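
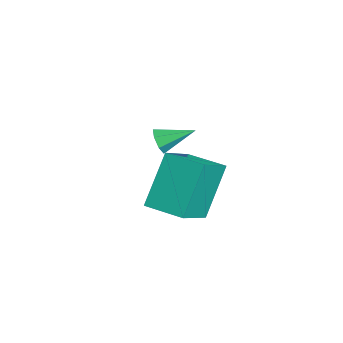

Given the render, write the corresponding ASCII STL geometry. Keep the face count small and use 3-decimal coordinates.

solid 
facet normal -0.193 -0.903 -0.384
outer loop
vertex 0.276 -0.762 -1.218
vertex 0.042 -0.53 -1.646
vertex 0.559 -0.669 -1.579
endloop
endfacet
facet normal 0.792 -0.048 0.609
outer loop
vertex 0.276 -0.762 -1.218
vertex 0.559 -0.669 -1.579
vertex 0.298 0.67 -1.134
endloop
endfacet
facet normal -0.193 -0.903 -0.384
outer loop
vertex 0.559 -0.669 -1.579
vertex 0.042 -0.53 -1.646
vertex 0.453 -0.471 -1.991
endloop
endfacet
facet normal 0.963 0.233 -0.136
outer loop
vertex 0.559 -0.669 -1.579
vertex 0.453 -0.471 -1.991
vertex 0.298 0.67 -1.134
endloop
endfacet
facet normal -0.193 -0.903 -0.384
outer loop
vertex 0.453 -0.471 -1.991
vertex 0.042 -0.53 -1.646
vertex 0.037 -0.318 -2.142
endloop
endfacet
facet normal 0.458 0.573 -0.680
outer loop
vertex 0.453 -0.471 -1.991
vertex 0.037 -0.318 -2.142
vertex 0.298 0.67 -1.134
endloop
endfacet
facet normal -0.193 -0.903 -0.384
outer loop
vertex 0.037 -0.318 -2.142
vertex 0.042 -0.53 -1.646
vertex -0.376 -0.324 -1.92
endloop
endfacet
facet normal -0.339 0.714 -0.612
outer loop
vertex 0.037 -0.318 -2.142
vertex -0.376 -0.324 -1.92
vertex 0.298 0.67 -1.134
endloop
endfacet
facet normal -0.193 -0.903 -0.385
outer loop
vertex -0.376 -0.324 -1.92
vertex 0.042 -0.53 -1.646
vertex -0.474 -0.486 -1.491
endloop
endfacet
facet normal -0.834 0.551 0.018
outer loop
vertex -0.376 -0.324 -1.92
vertex -0.474 -0.486 -1.491
vertex 0.298 0.67 -1.134
endloop
endfacet
facet normal -0.193 -0.903 -0.385
outer loop
vertex -0.474 -0.486 -1.491
vertex 0.042 -0.53 -1.646
vertex -0.184 -0.681 -1.179
endloop
endfacet
facet normal -0.649 0.207 0.732
outer loop
vertex -0.474 -0.486 -1.491
vertex -0.184 -0.681 -1.179
vertex 0.298 0.67 -1.134
endloop
endfacet
facet normal -0.192 -0.903 -0.385
outer loop
vertex -0.184 -0.681 -1.179
vertex 0.042 -0.53 -1.646
vertex 0.276 -0.762 -1.218
endloop
endfacet
facet normal 0.074 -0.060 0.995
outer loop
vertex -0.184 -0.681 -1.179
vertex 0.276 -0.762 -1.218
vertex 0.298 0.67 -1.134
endloop
endfacet
facet normal -0.687 -0.726 0.041
outer loop
vertex 3.131 -1.117 0.218
vertex 1.904 -0.026 -1.01
vertex 4.014 -2.05 -1.493
endloop
endfacet
facet normal 0.598 -0.533 0.599
outer loop
vertex 4.976 -1.034 -1.55
vertex 3.131 -1.117 0.218
vertex 4.014 -2.05 -1.493
endloop
endfacet
facet normal -0.687 -0.726 0.041
outer loop
vertex 4.014 -2.05 -1.493
vertex 1.904 -0.026 -1.01
vertex 2.788 -0.959 -2.721
endloop
endfacet
facet normal 0.413 -0.436 -0.800
outer loop
vertex 2.788 -0.959 -2.721
vertex 4.976 -1.034 -1.55
vertex 4.014 -2.05 -1.493
endloop
endfacet
facet normal -0.413 0.436 0.800
outer loop
vertex 3.131 -1.117 0.218
vertex 2.866 0.99 -1.067
vertex 1.904 -0.026 -1.01
endloop
endfacet
facet normal 0.598 -0.532 0.599
outer loop
vertex 4.092 -0.101 0.161
vertex 3.131 -1.117 0.218
vertex 4.976 -1.034 -1.55
endloop
endfacet
facet normal -0.413 0.436 0.800
outer loop
vertex 4.092 -0.101 0.161
vertex 2.866 0.99 -1.067
vertex 3.131 -1.117 0.218
endloop
endfacet
facet normal -0.598 0.532 -0.599
outer loop
vertex 1.904 -0.026 -1.01
vertex 2.866 0.99 -1.067
vertex 2.788 -0.959 -2.721
endloop
endfacet
facet normal 0.413 -0.436 -0.800
outer loop
vertex 3.749 0.057 -2.778
vertex 4.976 -1.034 -1.55
vertex 2.788 -0.959 -2.721
endloop
endfacet
facet normal -0.598 0.532 -0.599
outer loop
vertex 2.788 -0.959 -2.721
vertex 2.866 0.99 -1.067
vertex 3.749 0.057 -2.778
endloop
endfacet
facet normal 0.687 0.726 -0.041
outer loop
vertex 3.749 0.057 -2.778
vertex 4.092 -0.101 0.161
vertex 4.976 -1.034 -1.55
endloop
endfacet
facet normal 0.687 0.726 -0.041
outer loop
vertex 2.866 0.99 -1.067
vertex 4.092 -0.101 0.161
vertex 3.749 0.057 -2.778
endloop
endfacet

endsolid


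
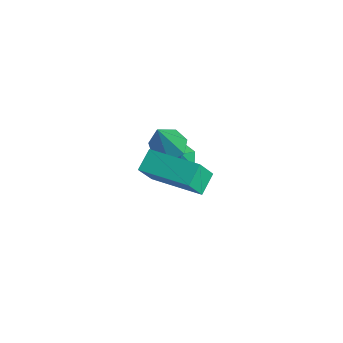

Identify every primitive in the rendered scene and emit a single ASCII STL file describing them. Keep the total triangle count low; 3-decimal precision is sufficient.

solid 
facet normal -0.280 0.377 -0.883
outer loop
vertex -2.779 0.225 0.56
vertex -3.431 -0.041 0.653
vertex -3.18 0.595 0.845
endloop
endfacet
facet normal 0.757 0.557 0.342
outer loop
vertex -2.779 0.225 0.56
vertex -3.18 0.595 0.845
vertex -2.869 -0.799 2.427
endloop
endfacet
facet normal -0.279 0.377 -0.883
outer loop
vertex -3.18 0.595 0.845
vertex -3.431 -0.041 0.653
vertex -3.77 0.486 0.985
endloop
endfacet
facet normal 0.017 0.752 0.659
outer loop
vertex -3.18 0.595 0.845
vertex -3.77 0.486 0.985
vertex -2.869 -0.799 2.427
endloop
endfacet
facet normal -0.279 0.377 -0.883
outer loop
vertex -3.77 0.486 0.985
vertex -3.431 -0.041 0.653
vertex -4.105 -0.019 0.875
endloop
endfacet
facet normal -0.669 0.296 0.682
outer loop
vertex -3.77 0.486 0.985
vertex -4.105 -0.019 0.875
vertex -2.869 -0.799 2.427
endloop
endfacet
facet normal -0.279 0.377 -0.883
outer loop
vertex -4.105 -0.019 0.875
vertex -3.431 -0.041 0.653
vertex -3.931 -0.541 0.597
endloop
endfacet
facet normal -0.790 -0.472 0.392
outer loop
vertex -4.105 -0.019 0.875
vertex -3.931 -0.541 0.597
vertex -2.869 -0.799 2.427
endloop
endfacet
facet normal -0.279 0.378 -0.883
outer loop
vertex -3.931 -0.541 0.597
vertex -3.431 -0.041 0.653
vertex -3.381 -0.687 0.361
endloop
endfacet
facet normal -0.252 -0.968 0.010
outer loop
vertex -3.931 -0.541 0.597
vertex -3.381 -0.687 0.361
vertex -2.869 -0.799 2.427
endloop
endfacet
facet normal -0.279 0.378 -0.883
outer loop
vertex -3.381 -0.687 0.361
vertex -3.431 -0.041 0.653
vertex -2.868 -0.346 0.345
endloop
endfacet
facet normal 0.541 -0.822 -0.179
outer loop
vertex -3.381 -0.687 0.361
vertex -2.868 -0.346 0.345
vertex -2.869 -0.799 2.427
endloop
endfacet
facet normal -0.279 0.376 -0.883
outer loop
vertex -2.868 -0.346 0.345
vertex -3.431 -0.041 0.653
vertex -2.779 0.225 0.56
endloop
endfacet
facet normal 0.989 -0.143 -0.031
outer loop
vertex -2.868 -0.346 0.345
vertex -2.779 0.225 0.56
vertex -2.869 -0.799 2.427
endloop
endfacet
facet normal -0.573 0.181 -0.799
outer loop
vertex -3.769 0.646 -1.866
vertex -4.347 0.833 -1.409
vertex -3.805 1.282 -1.696
endloop
endfacet
facet normal 0.988 0.089 -0.123
outer loop
vertex -3.769 0.646 -1.866
vertex -3.805 1.282 -1.696
vertex -3.573 0.587 -0.331
endloop
endfacet
facet normal -0.574 0.183 -0.798
outer loop
vertex -3.805 1.282 -1.696
vertex -4.347 0.833 -1.409
vertex -4.248 1.58 -1.309
endloop
endfacet
facet normal 0.677 0.696 0.239
outer loop
vertex -3.805 1.282 -1.696
vertex -4.248 1.58 -1.309
vertex -3.573 0.587 -0.331
endloop
endfacet
facet normal -0.572 0.183 -0.800
outer loop
vertex -4.248 1.58 -1.309
vertex -4.347 0.833 -1.409
vertex -4.766 1.315 -0.999
endloop
endfacet
facet normal 0.049 0.718 0.695
outer loop
vertex -4.248 1.58 -1.309
vertex -4.766 1.315 -0.999
vertex -3.573 0.587 -0.331
endloop
endfacet
facet normal -0.573 0.182 -0.799
outer loop
vertex -4.766 1.315 -0.999
vertex -4.347 0.833 -1.409
vertex -4.968 0.688 -0.997
endloop
endfacet
facet normal -0.419 0.138 0.898
outer loop
vertex -4.766 1.315 -0.999
vertex -4.968 0.688 -0.997
vertex -3.573 0.587 -0.331
endloop
endfacet
facet normal -0.573 0.182 -0.799
outer loop
vertex -4.968 0.688 -0.997
vertex -4.347 0.833 -1.409
vertex -4.702 0.169 -1.306
endloop
endfacet
facet normal -0.377 -0.609 0.698
outer loop
vertex -4.968 0.688 -0.997
vertex -4.702 0.169 -1.306
vertex -3.573 0.587 -0.331
endloop
endfacet
facet normal -0.573 0.182 -0.799
outer loop
vertex -4.702 0.169 -1.306
vertex -4.347 0.833 -1.409
vertex -4.168 0.151 -1.693
endloop
endfacet
facet normal 0.144 -0.959 0.244
outer loop
vertex -4.702 0.169 -1.306
vertex -4.168 0.151 -1.693
vertex -3.573 0.587 -0.331
endloop
endfacet
facet normal -0.573 0.182 -0.799
outer loop
vertex -4.168 0.151 -1.693
vertex -4.347 0.833 -1.409
vertex -3.769 0.646 -1.866
endloop
endfacet
facet normal 0.752 -0.648 -0.121
outer loop
vertex -4.168 0.151 -1.693
vertex -3.769 0.646 -1.866
vertex -3.573 0.587 -0.331
endloop
endfacet
facet normal -0.896 -0.418 -0.154
outer loop
vertex -1.417 -1.953 3.177
vertex -1.527 -1.375 2.248
vertex -1.031 -2.613 2.721
endloop
endfacet
facet normal 0.100 -0.525 0.845
outer loop
vertex 0.787 -1.765 3.032
vertex -1.417 -1.953 3.177
vertex -1.031 -2.613 2.721
endloop
endfacet
facet normal -0.896 -0.417 -0.153
outer loop
vertex -1.031 -2.613 2.721
vertex -1.527 -1.375 2.248
vertex -1.142 -2.034 1.792
endloop
endfacet
facet normal 0.433 -0.741 -0.513
outer loop
vertex -1.142 -2.034 1.792
vertex 0.787 -1.765 3.032
vertex -1.031 -2.613 2.721
endloop
endfacet
facet normal -0.433 0.741 0.513
outer loop
vertex -1.417 -1.953 3.177
vertex 0.291 -0.527 2.559
vertex -1.527 -1.375 2.248
endloop
endfacet
facet normal 0.100 -0.526 0.845
outer loop
vertex 0.402 -1.106 3.488
vertex -1.417 -1.953 3.177
vertex 0.787 -1.765 3.032
endloop
endfacet
facet normal -0.433 0.741 0.514
outer loop
vertex 0.402 -1.106 3.488
vertex 0.291 -0.527 2.559
vertex -1.417 -1.953 3.177
endloop
endfacet
facet normal -0.101 0.526 -0.845
outer loop
vertex -1.527 -1.375 2.248
vertex 0.291 -0.527 2.559
vertex -1.142 -2.034 1.792
endloop
endfacet
facet normal 0.433 -0.742 -0.513
outer loop
vertex 0.677 -1.187 2.103
vertex 0.787 -1.765 3.032
vertex -1.142 -2.034 1.792
endloop
endfacet
facet normal -0.100 0.525 -0.845
outer loop
vertex -1.142 -2.034 1.792
vertex 0.291 -0.527 2.559
vertex 0.677 -1.187 2.103
endloop
endfacet
facet normal 0.896 0.417 0.153
outer loop
vertex 0.677 -1.187 2.103
vertex 0.402 -1.106 3.488
vertex 0.787 -1.765 3.032
endloop
endfacet
facet normal 0.896 0.418 0.153
outer loop
vertex 0.291 -0.527 2.559
vertex 0.402 -1.106 3.488
vertex 0.677 -1.187 2.103
endloop
endfacet

endsolid


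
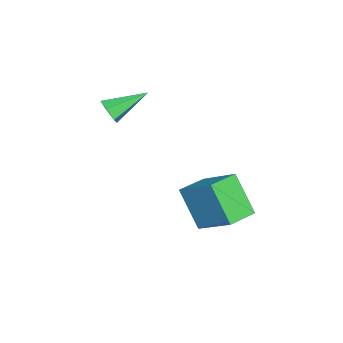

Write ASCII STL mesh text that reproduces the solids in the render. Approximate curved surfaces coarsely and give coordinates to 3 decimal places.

solid 
facet normal -0.839 0.541 -0.058
outer loop
vertex -1.007 -0.69 -0.552
vertex -0.288 0.535 0.47
vertex -0.397 0.107 -1.937
endloop
endfacet
facet normal -0.411 -0.700 -0.584
outer loop
vertex 0.568 -0.515 -1.87
vertex -1.007 -0.69 -0.552
vertex -0.397 0.107 -1.937
endloop
endfacet
facet normal -0.839 0.541 -0.058
outer loop
vertex -0.397 0.107 -1.937
vertex -0.288 0.535 0.47
vertex 0.322 1.332 -0.914
endloop
endfacet
facet normal 0.357 0.466 -0.809
outer loop
vertex 0.322 1.332 -0.914
vertex 0.568 -0.515 -1.87
vertex -0.397 0.107 -1.937
endloop
endfacet
facet normal -0.357 -0.466 0.810
outer loop
vertex -1.007 -0.69 -0.552
vertex 0.677 -0.087 0.537
vertex -0.288 0.535 0.47
endloop
endfacet
facet normal -0.411 -0.700 -0.584
outer loop
vertex -0.042 -1.312 -0.486
vertex -1.007 -0.69 -0.552
vertex 0.568 -0.515 -1.87
endloop
endfacet
facet normal -0.356 -0.467 0.809
outer loop
vertex -0.042 -1.312 -0.486
vertex 0.677 -0.087 0.537
vertex -1.007 -0.69 -0.552
endloop
endfacet
facet normal 0.411 0.700 0.584
outer loop
vertex -0.288 0.535 0.47
vertex 0.677 -0.087 0.537
vertex 0.322 1.332 -0.914
endloop
endfacet
facet normal 0.356 0.467 -0.810
outer loop
vertex 1.287 0.71 -0.848
vertex 0.568 -0.515 -1.87
vertex 0.322 1.332 -0.914
endloop
endfacet
facet normal 0.411 0.700 0.584
outer loop
vertex 0.322 1.332 -0.914
vertex 0.677 -0.087 0.537
vertex 1.287 0.71 -0.848
endloop
endfacet
facet normal 0.839 -0.541 0.058
outer loop
vertex 1.287 0.71 -0.848
vertex -0.042 -1.312 -0.486
vertex 0.568 -0.515 -1.87
endloop
endfacet
facet normal 0.839 -0.541 0.058
outer loop
vertex 0.677 -0.087 0.537
vertex -0.042 -1.312 -0.486
vertex 1.287 0.71 -0.848
endloop
endfacet
facet normal 0.473 -0.769 -0.430
outer loop
vertex -0.563 -3.926 2.799
vertex -0.928 -3.928 2.401
vertex -0.481 -3.628 2.357
endloop
endfacet
facet normal 0.691 0.533 0.488
outer loop
vertex -0.563 -3.926 2.799
vertex -0.481 -3.628 2.357
vertex -1.652 -2.752 3.059
endloop
endfacet
facet normal 0.474 -0.769 -0.430
outer loop
vertex -0.481 -3.628 2.357
vertex -0.928 -3.928 2.401
vertex -0.845 -3.629 1.958
endloop
endfacet
facet normal 0.404 0.837 -0.370
outer loop
vertex -0.481 -3.628 2.357
vertex -0.845 -3.629 1.958
vertex -1.652 -2.752 3.059
endloop
endfacet
facet normal 0.474 -0.769 -0.430
outer loop
vertex -0.845 -3.629 1.958
vertex -0.928 -3.928 2.401
vertex -1.292 -3.929 2.002
endloop
endfacet
facet normal -0.427 0.528 -0.734
outer loop
vertex -0.845 -3.629 1.958
vertex -1.292 -3.929 2.002
vertex -1.652 -2.752 3.059
endloop
endfacet
facet normal 0.475 -0.767 -0.431
outer loop
vertex -1.292 -3.929 2.002
vertex -0.928 -3.928 2.401
vertex -1.374 -4.228 2.444
endloop
endfacet
facet normal -0.968 -0.084 -0.236
outer loop
vertex -1.292 -3.929 2.002
vertex -1.374 -4.228 2.444
vertex -1.652 -2.752 3.059
endloop
endfacet
facet normal 0.475 -0.768 -0.430
outer loop
vertex -1.374 -4.228 2.444
vertex -0.928 -3.928 2.401
vertex -1.01 -4.226 2.843
endloop
endfacet
facet normal -0.680 -0.387 0.622
outer loop
vertex -1.374 -4.228 2.444
vertex -1.01 -4.226 2.843
vertex -1.652 -2.752 3.059
endloop
endfacet
facet normal 0.473 -0.769 -0.430
outer loop
vertex -1.01 -4.226 2.843
vertex -0.928 -3.928 2.401
vertex -0.563 -3.926 2.799
endloop
endfacet
facet normal 0.150 -0.079 0.986
outer loop
vertex -1.01 -4.226 2.843
vertex -0.563 -3.926 2.799
vertex -1.652 -2.752 3.059
endloop
endfacet

endsolid


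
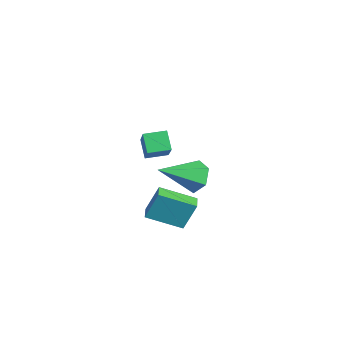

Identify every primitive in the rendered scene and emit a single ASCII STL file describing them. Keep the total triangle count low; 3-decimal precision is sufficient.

solid 
facet normal -0.986 0.162 0.034
outer loop
vertex 0.894 1.758 -1.903
vertex 1.144 3.427 -2.612
vertex 0.748 1.17 -3.34
endloop
endfacet
facet normal -0.138 -0.912 0.387
outer loop
vertex 1.576 1.033 -3.368
vertex 0.894 1.758 -1.903
vertex 0.748 1.17 -3.34
endloop
endfacet
facet normal -0.986 0.162 0.034
outer loop
vertex 0.748 1.17 -3.34
vertex 1.144 3.427 -2.612
vertex 0.998 2.838 -4.049
endloop
endfacet
facet normal -0.094 -0.378 -0.921
outer loop
vertex 0.998 2.838 -4.049
vertex 1.576 1.033 -3.368
vertex 0.748 1.17 -3.34
endloop
endfacet
facet normal 0.094 0.377 0.921
outer loop
vertex 0.894 1.758 -1.903
vertex 1.972 3.29 -2.64
vertex 1.144 3.427 -2.612
endloop
endfacet
facet normal -0.137 -0.912 0.388
outer loop
vertex 1.722 1.622 -1.931
vertex 0.894 1.758 -1.903
vertex 1.576 1.033 -3.368
endloop
endfacet
facet normal 0.093 0.378 0.921
outer loop
vertex 1.722 1.622 -1.931
vertex 1.972 3.29 -2.64
vertex 0.894 1.758 -1.903
endloop
endfacet
facet normal 0.138 0.911 -0.388
outer loop
vertex 1.144 3.427 -2.612
vertex 1.972 3.29 -2.64
vertex 0.998 2.838 -4.049
endloop
endfacet
facet normal -0.093 -0.377 -0.921
outer loop
vertex 1.826 2.702 -4.077
vertex 1.576 1.033 -3.368
vertex 0.998 2.838 -4.049
endloop
endfacet
facet normal 0.137 0.912 -0.387
outer loop
vertex 0.998 2.838 -4.049
vertex 1.972 3.29 -2.64
vertex 1.826 2.702 -4.077
endloop
endfacet
facet normal 0.986 -0.162 -0.034
outer loop
vertex 1.826 2.702 -4.077
vertex 1.722 1.622 -1.931
vertex 1.576 1.033 -3.368
endloop
endfacet
facet normal 0.986 -0.162 -0.034
outer loop
vertex 1.972 3.29 -2.64
vertex 1.722 1.622 -1.931
vertex 1.826 2.702 -4.077
endloop
endfacet
facet normal -0.816 0.049 -0.576
outer loop
vertex 2.331 0.781 1.891
vertex 2.308 1.794 2.009
vertex 2.926 0.891 1.058
endloop
endfacet
facet normal 0.022 -0.993 -0.116
outer loop
vertex 4.672 0.786 2.291
vertex 2.331 0.781 1.891
vertex 2.926 0.891 1.058
endloop
endfacet
facet normal -0.816 0.049 -0.576
outer loop
vertex 2.926 0.891 1.058
vertex 2.308 1.794 2.009
vertex 2.903 1.904 1.176
endloop
endfacet
facet normal 0.578 0.107 -0.809
outer loop
vertex 2.903 1.904 1.176
vertex 4.672 0.786 2.291
vertex 2.926 0.891 1.058
endloop
endfacet
facet normal -0.578 -0.107 0.809
outer loop
vertex 2.331 0.781 1.891
vertex 4.054 1.689 3.242
vertex 2.308 1.794 2.009
endloop
endfacet
facet normal 0.022 -0.993 -0.116
outer loop
vertex 4.077 0.676 3.124
vertex 2.331 0.781 1.891
vertex 4.672 0.786 2.291
endloop
endfacet
facet normal -0.578 -0.107 0.809
outer loop
vertex 4.077 0.676 3.124
vertex 4.054 1.689 3.242
vertex 2.331 0.781 1.891
endloop
endfacet
facet normal -0.022 0.993 0.116
outer loop
vertex 2.308 1.794 2.009
vertex 4.054 1.689 3.242
vertex 2.903 1.904 1.176
endloop
endfacet
facet normal 0.578 0.107 -0.809
outer loop
vertex 4.649 1.799 2.409
vertex 4.672 0.786 2.291
vertex 2.903 1.904 1.176
endloop
endfacet
facet normal -0.022 0.993 0.116
outer loop
vertex 2.903 1.904 1.176
vertex 4.054 1.689 3.242
vertex 4.649 1.799 2.409
endloop
endfacet
facet normal 0.816 -0.049 0.576
outer loop
vertex 4.649 1.799 2.409
vertex 4.077 0.676 3.124
vertex 4.672 0.786 2.291
endloop
endfacet
facet normal 0.816 -0.049 0.576
outer loop
vertex 4.054 1.689 3.242
vertex 4.077 0.676 3.124
vertex 4.649 1.799 2.409
endloop
endfacet
facet normal -0.307 0.847 -0.433
outer loop
vertex -0.648 4.22 -1.728
vertex -1.036 3.718 -2.435
vertex -1.55 3.926 -1.663
endloop
endfacet
facet normal 0.037 0.107 0.994
outer loop
vertex -0.648 4.22 -1.728
vertex -1.55 3.926 -1.663
vertex -0.364 1.862 -1.485
endloop
endfacet
facet normal -0.307 0.847 -0.433
outer loop
vertex -1.55 3.926 -1.663
vertex -1.036 3.718 -2.435
vertex -1.938 3.424 -2.37
endloop
endfacet
facet normal -0.697 -0.346 0.628
outer loop
vertex -1.55 3.926 -1.663
vertex -1.938 3.424 -2.37
vertex -0.364 1.862 -1.485
endloop
endfacet
facet normal -0.307 0.847 -0.434
outer loop
vertex -1.938 3.424 -2.37
vertex -1.036 3.718 -2.435
vertex -1.425 3.215 -3.141
endloop
endfacet
facet normal -0.625 -0.751 -0.213
outer loop
vertex -1.938 3.424 -2.37
vertex -1.425 3.215 -3.141
vertex -0.364 1.862 -1.485
endloop
endfacet
facet normal -0.307 0.847 -0.434
outer loop
vertex -1.425 3.215 -3.141
vertex -1.036 3.718 -2.435
vertex -0.523 3.509 -3.206
endloop
endfacet
facet normal 0.179 -0.702 -0.689
outer loop
vertex -1.425 3.215 -3.141
vertex -0.523 3.509 -3.206
vertex -0.364 1.862 -1.485
endloop
endfacet
facet normal -0.307 0.847 -0.434
outer loop
vertex -0.523 3.509 -3.206
vertex -1.036 3.718 -2.435
vertex -0.135 4.011 -2.5
endloop
endfacet
facet normal 0.913 -0.250 -0.324
outer loop
vertex -0.523 3.509 -3.206
vertex -0.135 4.011 -2.5
vertex -0.364 1.862 -1.485
endloop
endfacet
facet normal -0.307 0.847 -0.433
outer loop
vertex -0.135 4.011 -2.5
vertex -1.036 3.718 -2.435
vertex -0.648 4.22 -1.728
endloop
endfacet
facet normal 0.842 0.155 0.517
outer loop
vertex -0.135 4.011 -2.5
vertex -0.648 4.22 -1.728
vertex -0.364 1.862 -1.485
endloop
endfacet

endsolid


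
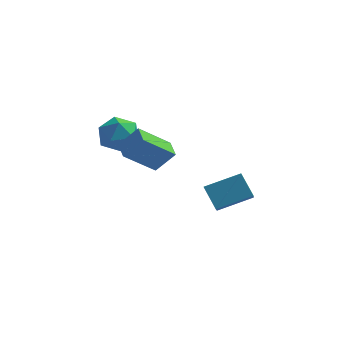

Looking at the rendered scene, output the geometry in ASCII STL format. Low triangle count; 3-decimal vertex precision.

solid 
facet normal -0.851 -0.399 -0.342
outer loop
vertex 2.776 -4.619 -2.444
vertex 2.065 -3.951 -1.454
vertex 2.519 -2.948 -3.756
endloop
endfacet
facet normal 0.512 -0.480 -0.712
outer loop
vertex 4.135 -2.189 -3.106
vertex 2.776 -4.619 -2.444
vertex 2.519 -2.948 -3.756
endloop
endfacet
facet normal -0.851 -0.399 -0.342
outer loop
vertex 2.519 -2.948 -3.756
vertex 2.065 -3.951 -1.454
vertex 1.808 -2.28 -2.766
endloop
endfacet
facet normal -0.120 0.781 -0.613
outer loop
vertex 1.808 -2.28 -2.766
vertex 4.135 -2.189 -3.106
vertex 2.519 -2.948 -3.756
endloop
endfacet
facet normal 0.120 -0.781 0.613
outer loop
vertex 2.776 -4.619 -2.444
vertex 3.681 -3.192 -0.804
vertex 2.065 -3.951 -1.454
endloop
endfacet
facet normal 0.512 -0.480 -0.712
outer loop
vertex 4.392 -3.86 -1.794
vertex 2.776 -4.619 -2.444
vertex 4.135 -2.189 -3.106
endloop
endfacet
facet normal 0.120 -0.781 0.613
outer loop
vertex 4.392 -3.86 -1.794
vertex 3.681 -3.192 -0.804
vertex 2.776 -4.619 -2.444
endloop
endfacet
facet normal -0.512 0.480 0.712
outer loop
vertex 2.065 -3.951 -1.454
vertex 3.681 -3.192 -0.804
vertex 1.808 -2.28 -2.766
endloop
endfacet
facet normal -0.120 0.781 -0.613
outer loop
vertex 3.424 -1.521 -2.116
vertex 4.135 -2.189 -3.106
vertex 1.808 -2.28 -2.766
endloop
endfacet
facet normal -0.512 0.480 0.712
outer loop
vertex 1.808 -2.28 -2.766
vertex 3.681 -3.192 -0.804
vertex 3.424 -1.521 -2.116
endloop
endfacet
facet normal 0.851 0.399 0.342
outer loop
vertex 3.424 -1.521 -2.116
vertex 4.392 -3.86 -1.794
vertex 4.135 -2.189 -3.106
endloop
endfacet
facet normal 0.851 0.399 0.342
outer loop
vertex 3.681 -3.192 -0.804
vertex 4.392 -3.86 -1.794
vertex 3.424 -1.521 -2.116
endloop
endfacet
facet normal 0.211 0.864 0.456
outer loop
vertex -2.5 -0.213 -0.36
vertex -2.975 -0.596 0.585
vertex -1.878 -0.765 0.398
endloop
endfacet
facet normal 0.695 0.718 -0.047
outer loop
vertex -2.5 -0.213 -0.36
vertex -1.878 -0.765 0.398
vertex -1.74 -0.971 -0.699
endloop
endfacet
facet normal 0.352 0.653 -0.670
outer loop
vertex -2.5 -0.213 -0.36
vertex -1.74 -0.971 -0.699
vertex -2.752 -0.93 -1.191
endloop
endfacet
facet normal -0.343 0.760 -0.552
outer loop
vertex -2.5 -0.213 -0.36
vertex -2.752 -0.93 -1.191
vertex -3.515 -0.698 -0.397
endloop
endfacet
facet normal -0.431 0.891 0.144
outer loop
vertex -2.5 -0.213 -0.36
vertex -3.515 -0.698 -0.397
vertex -2.975 -0.596 0.585
endloop
endfacet
facet normal 0.990 0.088 0.108
outer loop
vertex -1.74 -0.971 -0.699
vertex -1.878 -0.765 0.398
vertex -1.745 -1.822 0.037
endloop
endfacet
facet normal 0.207 0.326 0.922
outer loop
vertex -1.878 -0.765 0.398
vertex -2.975 -0.596 0.585
vertex -2.508 -1.59 0.831
endloop
endfacet
facet normal -0.831 0.367 0.419
outer loop
vertex -2.975 -0.596 0.585
vertex -3.515 -0.698 -0.397
vertex -3.52 -1.549 0.339
endloop
endfacet
facet normal -0.689 0.155 -0.708
outer loop
vertex -3.515 -0.698 -0.397
vertex -2.752 -0.93 -1.191
vertex -3.382 -1.755 -0.758
endloop
endfacet
facet normal 0.437 -0.017 -0.899
outer loop
vertex -2.752 -0.93 -1.191
vertex -1.74 -0.971 -0.699
vertex -2.285 -1.924 -0.945
endloop
endfacet
facet normal 0.343 -0.760 0.552
outer loop
vertex -2.76 -2.307 0.0
vertex -1.745 -1.822 0.037
vertex -2.508 -1.59 0.831
endloop
endfacet
facet normal -0.352 -0.653 0.670
outer loop
vertex -2.76 -2.307 0.0
vertex -2.508 -1.59 0.831
vertex -3.52 -1.549 0.339
endloop
endfacet
facet normal -0.695 -0.718 0.047
outer loop
vertex -2.76 -2.307 0.0
vertex -3.52 -1.549 0.339
vertex -3.382 -1.755 -0.758
endloop
endfacet
facet normal -0.211 -0.864 -0.456
outer loop
vertex -2.76 -2.307 0.0
vertex -3.382 -1.755 -0.758
vertex -2.285 -1.924 -0.945
endloop
endfacet
facet normal 0.431 -0.891 -0.144
outer loop
vertex -2.76 -2.307 0.0
vertex -2.285 -1.924 -0.945
vertex -1.745 -1.822 0.037
endloop
endfacet
facet normal 0.689 -0.155 0.708
outer loop
vertex -2.508 -1.59 0.831
vertex -1.745 -1.822 0.037
vertex -1.878 -0.765 0.398
endloop
endfacet
facet normal -0.437 0.017 0.899
outer loop
vertex -3.52 -1.549 0.339
vertex -2.508 -1.59 0.831
vertex -2.975 -0.596 0.585
endloop
endfacet
facet normal -0.990 -0.088 -0.108
outer loop
vertex -3.382 -1.755 -0.758
vertex -3.52 -1.549 0.339
vertex -3.515 -0.698 -0.397
endloop
endfacet
facet normal -0.207 -0.326 -0.922
outer loop
vertex -2.285 -1.924 -0.945
vertex -3.382 -1.755 -0.758
vertex -2.752 -0.93 -1.191
endloop
endfacet
facet normal 0.831 -0.367 -0.419
outer loop
vertex -1.745 -1.822 0.037
vertex -2.285 -1.924 -0.945
vertex -1.74 -0.971 -0.699
endloop
endfacet
facet normal -0.638 -0.193 -0.745
outer loop
vertex -1.83 -3.615 -0.102
vertex -2.288 -2.67 0.046
vertex -0.479 -2.744 -1.484
endloop
endfacet
facet normal 0.432 -0.891 -0.139
outer loop
vertex 0.428 -2.47 -0.426
vertex -1.83 -3.615 -0.102
vertex -0.479 -2.744 -1.484
endloop
endfacet
facet normal -0.638 -0.194 -0.745
outer loop
vertex -0.479 -2.744 -1.484
vertex -2.288 -2.67 0.046
vertex -0.937 -1.8 -1.337
endloop
endfacet
facet normal 0.637 0.411 -0.652
outer loop
vertex -0.937 -1.8 -1.337
vertex 0.428 -2.47 -0.426
vertex -0.479 -2.744 -1.484
endloop
endfacet
facet normal -0.637 -0.411 0.652
outer loop
vertex -1.83 -3.615 -0.102
vertex -1.381 -2.396 1.104
vertex -2.288 -2.67 0.046
endloop
endfacet
facet normal 0.432 -0.891 -0.139
outer loop
vertex -0.923 -3.34 0.957
vertex -1.83 -3.615 -0.102
vertex 0.428 -2.47 -0.426
endloop
endfacet
facet normal -0.637 -0.411 0.652
outer loop
vertex -0.923 -3.34 0.957
vertex -1.381 -2.396 1.104
vertex -1.83 -3.615 -0.102
endloop
endfacet
facet normal -0.432 0.891 0.139
outer loop
vertex -2.288 -2.67 0.046
vertex -1.381 -2.396 1.104
vertex -0.937 -1.8 -1.337
endloop
endfacet
facet normal 0.637 0.411 -0.652
outer loop
vertex -0.03 -1.525 -0.278
vertex 0.428 -2.47 -0.426
vertex -0.937 -1.8 -1.337
endloop
endfacet
facet normal -0.432 0.891 0.139
outer loop
vertex -0.937 -1.8 -1.337
vertex -1.381 -2.396 1.104
vertex -0.03 -1.525 -0.278
endloop
endfacet
facet normal 0.639 0.193 0.745
outer loop
vertex -0.03 -1.525 -0.278
vertex -0.923 -3.34 0.957
vertex 0.428 -2.47 -0.426
endloop
endfacet
facet normal 0.638 0.193 0.745
outer loop
vertex -1.381 -2.396 1.104
vertex -0.923 -3.34 0.957
vertex -0.03 -1.525 -0.278
endloop
endfacet

endsolid


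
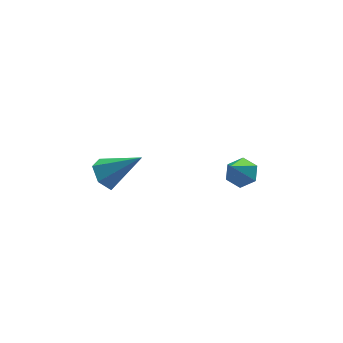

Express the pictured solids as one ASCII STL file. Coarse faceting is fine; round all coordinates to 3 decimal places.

solid 
facet normal 0.415 0.392 -0.821
outer loop
vertex 4.686 2.291 -3.635
vertex 3.955 2.343 -3.98
vertex 4.24 2.96 -3.541
endloop
endfacet
facet normal 0.545 0.251 0.800
outer loop
vertex 4.686 2.291 -3.635
vertex 4.24 2.96 -3.541
vertex 3.125 1.557 -2.34
endloop
endfacet
facet normal 0.415 0.392 -0.821
outer loop
vertex 4.24 2.96 -3.541
vertex 3.955 2.343 -3.98
vertex 3.509 3.012 -3.886
endloop
endfacet
facet normal -0.246 0.736 0.631
outer loop
vertex 4.24 2.96 -3.541
vertex 3.509 3.012 -3.886
vertex 3.125 1.557 -2.34
endloop
endfacet
facet normal 0.416 0.393 -0.820
outer loop
vertex 3.509 3.012 -3.886
vertex 3.955 2.343 -3.98
vertex 3.224 2.395 -4.326
endloop
endfacet
facet normal -0.929 0.355 0.104
outer loop
vertex 3.509 3.012 -3.886
vertex 3.224 2.395 -4.326
vertex 3.125 1.557 -2.34
endloop
endfacet
facet normal 0.416 0.392 -0.820
outer loop
vertex 3.224 2.395 -4.326
vertex 3.955 2.343 -3.98
vertex 3.67 1.725 -4.42
endloop
endfacet
facet normal -0.821 -0.510 -0.256
outer loop
vertex 3.224 2.395 -4.326
vertex 3.67 1.725 -4.42
vertex 3.125 1.557 -2.34
endloop
endfacet
facet normal 0.415 0.393 -0.821
outer loop
vertex 3.67 1.725 -4.42
vertex 3.955 2.343 -3.98
vertex 4.401 1.673 -4.075
endloop
endfacet
facet normal -0.029 -0.996 -0.088
outer loop
vertex 3.67 1.725 -4.42
vertex 4.401 1.673 -4.075
vertex 3.125 1.557 -2.34
endloop
endfacet
facet normal 0.415 0.393 -0.821
outer loop
vertex 4.401 1.673 -4.075
vertex 3.955 2.343 -3.98
vertex 4.686 2.291 -3.635
endloop
endfacet
facet normal 0.654 -0.615 0.440
outer loop
vertex 4.401 1.673 -4.075
vertex 4.686 2.291 -3.635
vertex 3.125 1.557 -2.34
endloop
endfacet
facet normal -0.712 0.273 -0.647
outer loop
vertex -1.78 2.779 -3.221
vertex -2.332 2.926 -2.552
vertex -1.815 3.575 -2.847
endloop
endfacet
facet normal 0.898 0.219 -0.382
outer loop
vertex -1.78 2.779 -3.221
vertex -1.815 3.575 -2.847
vertex -0.788 2.334 -1.148
endloop
endfacet
facet normal -0.711 0.272 -0.648
outer loop
vertex -1.815 3.575 -2.847
vertex -2.332 2.926 -2.552
vertex -2.368 3.722 -2.178
endloop
endfacet
facet normal 0.533 0.803 0.264
outer loop
vertex -1.815 3.575 -2.847
vertex -2.368 3.722 -2.178
vertex -0.788 2.334 -1.148
endloop
endfacet
facet normal -0.712 0.272 -0.647
outer loop
vertex -2.368 3.722 -2.178
vertex -2.332 2.926 -2.552
vertex -2.884 3.073 -1.883
endloop
endfacet
facet normal -0.128 0.493 0.861
outer loop
vertex -2.368 3.722 -2.178
vertex -2.884 3.073 -1.883
vertex -0.788 2.334 -1.148
endloop
endfacet
facet normal -0.711 0.274 -0.647
outer loop
vertex -2.884 3.073 -1.883
vertex -2.332 2.926 -2.552
vertex -2.849 2.278 -2.258
endloop
endfacet
facet normal -0.426 -0.401 0.811
outer loop
vertex -2.884 3.073 -1.883
vertex -2.849 2.278 -2.258
vertex -0.788 2.334 -1.148
endloop
endfacet
facet normal -0.711 0.274 -0.647
outer loop
vertex -2.849 2.278 -2.258
vertex -2.332 2.926 -2.552
vertex -2.297 2.131 -2.927
endloop
endfacet
facet normal -0.062 -0.984 0.165
outer loop
vertex -2.849 2.278 -2.258
vertex -2.297 2.131 -2.927
vertex -0.788 2.334 -1.148
endloop
endfacet
facet normal -0.711 0.274 -0.647
outer loop
vertex -2.297 2.131 -2.927
vertex -2.332 2.926 -2.552
vertex -1.78 2.779 -3.221
endloop
endfacet
facet normal 0.599 -0.674 -0.432
outer loop
vertex -2.297 2.131 -2.927
vertex -1.78 2.779 -3.221
vertex -0.788 2.334 -1.148
endloop
endfacet

endsolid


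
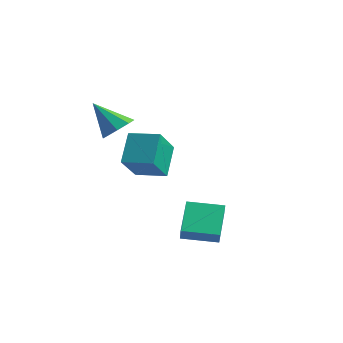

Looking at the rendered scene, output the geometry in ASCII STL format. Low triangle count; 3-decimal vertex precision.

solid 
facet normal 0.605 0.245 -0.757
outer loop
vertex -1.583 1.475 1.494
vertex -2.326 1.539 0.921
vertex -1.866 2.137 1.482
endloop
endfacet
facet normal 0.399 0.187 0.898
outer loop
vertex -1.583 1.475 1.494
vertex -1.866 2.137 1.482
vertex -3.554 1.041 2.459
endloop
endfacet
facet normal 0.606 0.245 -0.757
outer loop
vertex -1.866 2.137 1.482
vertex -2.326 1.539 0.921
vertex -2.418 2.448 1.141
endloop
endfacet
facet normal -0.044 0.702 0.711
outer loop
vertex -1.866 2.137 1.482
vertex -2.418 2.448 1.141
vertex -3.554 1.041 2.459
endloop
endfacet
facet normal 0.604 0.245 -0.758
outer loop
vertex -2.418 2.448 1.141
vertex -2.326 1.539 0.921
vertex -2.917 2.226 0.672
endloop
endfacet
facet normal -0.599 0.749 0.283
outer loop
vertex -2.418 2.448 1.141
vertex -2.917 2.226 0.672
vertex -3.554 1.041 2.459
endloop
endfacet
facet normal 0.605 0.246 -0.757
outer loop
vertex -2.917 2.226 0.672
vertex -2.326 1.539 0.921
vertex -3.069 1.602 0.348
endloop
endfacet
facet normal -0.944 0.301 -0.137
outer loop
vertex -2.917 2.226 0.672
vertex -3.069 1.602 0.348
vertex -3.554 1.041 2.459
endloop
endfacet
facet normal 0.605 0.245 -0.758
outer loop
vertex -3.069 1.602 0.348
vertex -2.326 1.539 0.921
vertex -2.786 0.941 0.36
endloop
endfacet
facet normal -0.874 -0.380 -0.302
outer loop
vertex -3.069 1.602 0.348
vertex -2.786 0.941 0.36
vertex -3.554 1.041 2.459
endloop
endfacet
facet normal 0.606 0.245 -0.757
outer loop
vertex -2.786 0.941 0.36
vertex -2.326 1.539 0.921
vertex -2.234 0.63 0.701
endloop
endfacet
facet normal -0.432 -0.894 -0.116
outer loop
vertex -2.786 0.941 0.36
vertex -2.234 0.63 0.701
vertex -3.554 1.041 2.459
endloop
endfacet
facet normal 0.604 0.245 -0.758
outer loop
vertex -2.234 0.63 0.701
vertex -2.326 1.539 0.921
vertex -1.735 0.851 1.17
endloop
endfacet
facet normal 0.123 -0.942 0.313
outer loop
vertex -2.234 0.63 0.701
vertex -1.735 0.851 1.17
vertex -3.554 1.041 2.459
endloop
endfacet
facet normal 0.605 0.246 -0.757
outer loop
vertex -1.735 0.851 1.17
vertex -2.326 1.539 0.921
vertex -1.583 1.475 1.494
endloop
endfacet
facet normal 0.468 -0.494 0.733
outer loop
vertex -1.735 0.851 1.17
vertex -1.583 1.475 1.494
vertex -3.554 1.041 2.459
endloop
endfacet
facet normal -0.784 -0.611 0.105
outer loop
vertex 2.962 0.191 -3.889
vertex 2.05 1.569 -2.677
vertex 2.582 0.558 -4.593
endloop
endfacet
facet normal 0.445 -0.672 -0.591
outer loop
vertex 4.01 1.671 -4.783
vertex 2.962 0.191 -3.889
vertex 2.582 0.558 -4.593
endloop
endfacet
facet normal -0.785 -0.611 0.104
outer loop
vertex 2.582 0.558 -4.593
vertex 2.05 1.569 -2.677
vertex 1.67 1.937 -3.38
endloop
endfacet
facet normal -0.432 0.418 -0.799
outer loop
vertex 1.67 1.937 -3.38
vertex 4.01 1.671 -4.783
vertex 2.582 0.558 -4.593
endloop
endfacet
facet normal 0.432 -0.417 0.800
outer loop
vertex 2.962 0.191 -3.889
vertex 3.478 2.682 -2.867
vertex 2.05 1.569 -2.677
endloop
endfacet
facet normal 0.444 -0.672 -0.592
outer loop
vertex 4.39 1.303 -4.08
vertex 2.962 0.191 -3.889
vertex 4.01 1.671 -4.783
endloop
endfacet
facet normal 0.432 -0.417 0.799
outer loop
vertex 4.39 1.303 -4.08
vertex 3.478 2.682 -2.867
vertex 2.962 0.191 -3.889
endloop
endfacet
facet normal -0.445 0.672 0.592
outer loop
vertex 2.05 1.569 -2.677
vertex 3.478 2.682 -2.867
vertex 1.67 1.937 -3.38
endloop
endfacet
facet normal -0.432 0.417 -0.800
outer loop
vertex 3.098 3.049 -3.571
vertex 4.01 1.671 -4.783
vertex 1.67 1.937 -3.38
endloop
endfacet
facet normal -0.445 0.673 0.591
outer loop
vertex 1.67 1.937 -3.38
vertex 3.478 2.682 -2.867
vertex 3.098 3.049 -3.571
endloop
endfacet
facet normal 0.785 0.611 -0.104
outer loop
vertex 3.098 3.049 -3.571
vertex 4.39 1.303 -4.08
vertex 4.01 1.671 -4.783
endloop
endfacet
facet normal 0.785 0.611 -0.105
outer loop
vertex 3.478 2.682 -2.867
vertex 4.39 1.303 -4.08
vertex 3.098 3.049 -3.571
endloop
endfacet
facet normal -0.916 -0.394 -0.076
outer loop
vertex -2.962 2.839 0.164
vertex -3.51 4.384 -1.257
vertex -2.35 1.701 -1.309
endloop
endfacet
facet normal 0.253 -0.712 0.655
outer loop
vertex -0.83 2.356 -1.183
vertex -2.962 2.839 0.164
vertex -2.35 1.701 -1.309
endloop
endfacet
facet normal -0.916 -0.394 -0.076
outer loop
vertex -2.35 1.701 -1.309
vertex -3.51 4.384 -1.257
vertex -2.898 3.246 -2.731
endloop
endfacet
facet normal 0.313 -0.581 -0.752
outer loop
vertex -2.898 3.246 -2.731
vertex -0.83 2.356 -1.183
vertex -2.35 1.701 -1.309
endloop
endfacet
facet normal -0.313 0.581 0.752
outer loop
vertex -2.962 2.839 0.164
vertex -1.99 5.039 -1.131
vertex -3.51 4.384 -1.257
endloop
endfacet
facet normal 0.252 -0.712 0.655
outer loop
vertex -1.442 3.494 0.291
vertex -2.962 2.839 0.164
vertex -0.83 2.356 -1.183
endloop
endfacet
facet normal -0.313 0.581 0.752
outer loop
vertex -1.442 3.494 0.291
vertex -1.99 5.039 -1.131
vertex -2.962 2.839 0.164
endloop
endfacet
facet normal -0.253 0.712 -0.655
outer loop
vertex -3.51 4.384 -1.257
vertex -1.99 5.039 -1.131
vertex -2.898 3.246 -2.731
endloop
endfacet
facet normal 0.313 -0.580 -0.752
outer loop
vertex -1.378 3.901 -2.604
vertex -0.83 2.356 -1.183
vertex -2.898 3.246 -2.731
endloop
endfacet
facet normal -0.252 0.712 -0.655
outer loop
vertex -2.898 3.246 -2.731
vertex -1.99 5.039 -1.131
vertex -1.378 3.901 -2.604
endloop
endfacet
facet normal 0.916 0.394 0.076
outer loop
vertex -1.378 3.901 -2.604
vertex -1.442 3.494 0.291
vertex -0.83 2.356 -1.183
endloop
endfacet
facet normal 0.916 0.394 0.076
outer loop
vertex -1.99 5.039 -1.131
vertex -1.442 3.494 0.291
vertex -1.378 3.901 -2.604
endloop
endfacet

endsolid


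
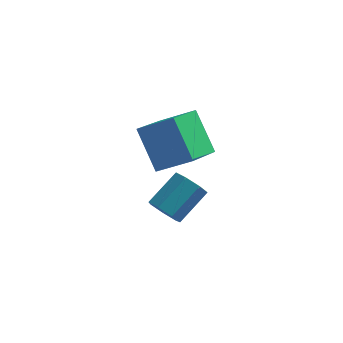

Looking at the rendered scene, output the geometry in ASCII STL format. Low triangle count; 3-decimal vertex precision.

solid 
facet normal -0.440 0.473 0.764
outer loop
vertex -2.914 1.138 2.936
vertex -1.642 1.13 3.673
vertex -2.439 2.874 2.135
endloop
endfacet
facet normal -0.865 0.006 -0.501
outer loop
vertex -1.618 1.99 0.707
vertex -2.914 1.138 2.936
vertex -2.439 2.874 2.135
endloop
endfacet
facet normal -0.440 0.473 0.764
outer loop
vertex -2.439 2.874 2.135
vertex -1.642 1.13 3.673
vertex -1.167 2.866 2.872
endloop
endfacet
facet normal 0.241 0.881 -0.407
outer loop
vertex -1.167 2.866 2.872
vertex -1.618 1.99 0.707
vertex -2.439 2.874 2.135
endloop
endfacet
facet normal -0.241 -0.881 0.407
outer loop
vertex -2.914 1.138 2.936
vertex -0.821 0.246 2.245
vertex -1.642 1.13 3.673
endloop
endfacet
facet normal -0.865 0.006 -0.501
outer loop
vertex -2.093 0.254 1.508
vertex -2.914 1.138 2.936
vertex -1.618 1.99 0.707
endloop
endfacet
facet normal -0.241 -0.881 0.407
outer loop
vertex -2.093 0.254 1.508
vertex -0.821 0.246 2.245
vertex -2.914 1.138 2.936
endloop
endfacet
facet normal 0.865 -0.006 0.501
outer loop
vertex -1.642 1.13 3.673
vertex -0.821 0.246 2.245
vertex -1.167 2.866 2.872
endloop
endfacet
facet normal 0.241 0.881 -0.407
outer loop
vertex -0.346 1.982 1.444
vertex -1.618 1.99 0.707
vertex -1.167 2.866 2.872
endloop
endfacet
facet normal 0.865 -0.006 0.501
outer loop
vertex -1.167 2.866 2.872
vertex -0.821 0.246 2.245
vertex -0.346 1.982 1.444
endloop
endfacet
facet normal 0.440 -0.473 -0.764
outer loop
vertex -0.346 1.982 1.444
vertex -2.093 0.254 1.508
vertex -1.618 1.99 0.707
endloop
endfacet
facet normal 0.440 -0.473 -0.764
outer loop
vertex -0.821 0.246 2.245
vertex -2.093 0.254 1.508
vertex -0.346 1.982 1.444
endloop
endfacet
facet normal -0.500 -0.656 -0.566
outer loop
vertex -1.4 1.056 -1.772
vertex -2.015 1.322 -1.537
vertex -1.634 1.52 -2.103
endloop
endfacet
facet normal 0.778 -0.054 -0.626
outer loop
vertex -1.4 1.056 -1.772
vertex -1.634 1.52 -2.103
vertex -0.61 2.092 -0.878
endloop
endfacet
facet normal 0.778 -0.052 -0.626
outer loop
vertex -0.61 2.092 -0.878
vertex -1.634 1.52 -2.103
vertex -0.845 2.556 -1.209
endloop
endfacet
facet normal 0.500 0.656 0.565
outer loop
vertex -0.61 2.092 -0.878
vertex -0.845 2.556 -1.209
vertex -1.225 2.358 -0.643
endloop
endfacet
facet normal -0.499 -0.657 -0.566
outer loop
vertex -1.634 1.52 -2.103
vertex -2.015 1.322 -1.537
vertex -2.155 1.834 -2.008
endloop
endfacet
facet normal 0.187 0.556 -0.810
outer loop
vertex -1.634 1.52 -2.103
vertex -2.155 1.834 -2.008
vertex -0.845 2.556 -1.209
endloop
endfacet
facet normal 0.188 0.555 -0.810
outer loop
vertex -0.845 2.556 -1.209
vertex -2.155 1.834 -2.008
vertex -1.366 2.871 -1.114
endloop
endfacet
facet normal 0.500 0.656 0.565
outer loop
vertex -0.845 2.556 -1.209
vertex -1.366 2.871 -1.114
vertex -1.225 2.358 -0.643
endloop
endfacet
facet normal -0.500 -0.656 -0.565
outer loop
vertex -2.155 1.834 -2.008
vertex -2.015 1.322 -1.537
vertex -2.57 1.763 -1.558
endloop
endfacet
facet normal -0.544 0.746 -0.384
outer loop
vertex -2.155 1.834 -2.008
vertex -2.57 1.763 -1.558
vertex -1.366 2.871 -1.114
endloop
endfacet
facet normal -0.544 0.746 -0.384
outer loop
vertex -1.366 2.871 -1.114
vertex -2.57 1.763 -1.558
vertex -1.781 2.8 -0.664
endloop
endfacet
facet normal 0.500 0.656 0.565
outer loop
vertex -1.366 2.871 -1.114
vertex -1.781 2.8 -0.664
vertex -1.225 2.358 -0.643
endloop
endfacet
facet normal -0.499 -0.656 -0.566
outer loop
vertex -2.57 1.763 -1.558
vertex -2.015 1.322 -1.537
vertex -2.567 1.359 -1.093
endloop
endfacet
facet normal -0.866 0.374 0.331
outer loop
vertex -2.57 1.763 -1.558
vertex -2.567 1.359 -1.093
vertex -1.781 2.8 -0.664
endloop
endfacet
facet normal -0.866 0.374 0.331
outer loop
vertex -1.781 2.8 -0.664
vertex -2.567 1.359 -1.093
vertex -1.778 2.396 -0.199
endloop
endfacet
facet normal 0.500 0.655 0.566
outer loop
vertex -1.781 2.8 -0.664
vertex -1.778 2.396 -0.199
vertex -1.225 2.358 -0.643
endloop
endfacet
facet normal -0.499 -0.656 -0.566
outer loop
vertex -2.567 1.359 -1.093
vertex -2.015 1.322 -1.537
vertex -2.148 0.927 -0.962
endloop
endfacet
facet normal -0.536 -0.279 0.797
outer loop
vertex -2.567 1.359 -1.093
vertex -2.148 0.927 -0.962
vertex -1.778 2.396 -0.199
endloop
endfacet
facet normal -0.536 -0.279 0.797
outer loop
vertex -1.778 2.396 -0.199
vertex -2.148 0.927 -0.962
vertex -1.359 1.964 -0.068
endloop
endfacet
facet normal 0.499 0.656 0.566
outer loop
vertex -1.778 2.396 -0.199
vertex -1.359 1.964 -0.068
vertex -1.225 2.358 -0.643
endloop
endfacet
facet normal -0.499 -0.656 -0.566
outer loop
vertex -2.148 0.927 -0.962
vertex -2.015 1.322 -1.537
vertex -1.628 0.792 -1.264
endloop
endfacet
facet normal 0.198 -0.722 0.663
outer loop
vertex -2.148 0.927 -0.962
vertex -1.628 0.792 -1.264
vertex -1.359 1.964 -0.068
endloop
endfacet
facet normal 0.198 -0.722 0.663
outer loop
vertex -1.359 1.964 -0.068
vertex -1.628 0.792 -1.264
vertex -0.839 1.829 -0.37
endloop
endfacet
facet normal 0.499 0.656 0.566
outer loop
vertex -1.359 1.964 -0.068
vertex -0.839 1.829 -0.37
vertex -1.225 2.358 -0.643
endloop
endfacet
facet normal -0.500 -0.656 -0.565
outer loop
vertex -1.628 0.792 -1.264
vertex -2.015 1.322 -1.537
vertex -1.4 1.056 -1.772
endloop
endfacet
facet normal 0.783 -0.621 0.029
outer loop
vertex -1.628 0.792 -1.264
vertex -1.4 1.056 -1.772
vertex -0.839 1.829 -0.37
endloop
endfacet
facet normal 0.782 -0.622 0.030
outer loop
vertex -0.839 1.829 -0.37
vertex -1.4 1.056 -1.772
vertex -0.61 2.092 -0.878
endloop
endfacet
facet normal 0.500 0.656 0.565
outer loop
vertex -0.839 1.829 -0.37
vertex -0.61 2.092 -0.878
vertex -1.225 2.358 -0.643
endloop
endfacet

endsolid


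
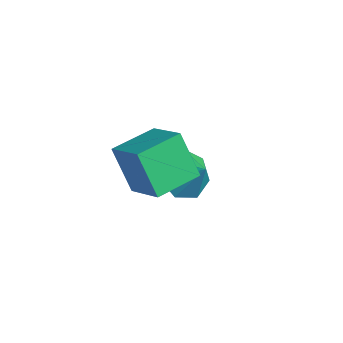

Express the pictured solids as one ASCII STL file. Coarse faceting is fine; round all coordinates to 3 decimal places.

solid 
facet normal -0.873 0.025 -0.487
outer loop
vertex 2.028 -2.444 -0.269
vertex 2.007 -0.898 -0.151
vertex 2.836 -2.323 -1.713
endloop
endfacet
facet normal 0.013 -0.997 -0.076
outer loop
vertex 4.173 -2.362 -0.969
vertex 2.028 -2.444 -0.269
vertex 2.836 -2.323 -1.713
endloop
endfacet
facet normal -0.873 0.026 -0.487
outer loop
vertex 2.836 -2.323 -1.713
vertex 2.007 -0.898 -0.151
vertex 2.816 -0.777 -1.596
endloop
endfacet
facet normal 0.487 0.072 -0.871
outer loop
vertex 2.816 -0.777 -1.596
vertex 4.173 -2.362 -0.969
vertex 2.836 -2.323 -1.713
endloop
endfacet
facet normal -0.487 -0.073 0.871
outer loop
vertex 2.028 -2.444 -0.269
vertex 3.344 -0.937 0.593
vertex 2.007 -0.898 -0.151
endloop
endfacet
facet normal 0.013 -0.997 -0.076
outer loop
vertex 3.364 -2.483 0.476
vertex 2.028 -2.444 -0.269
vertex 4.173 -2.362 -0.969
endloop
endfacet
facet normal -0.487 -0.072 0.870
outer loop
vertex 3.364 -2.483 0.476
vertex 3.344 -0.937 0.593
vertex 2.028 -2.444 -0.269
endloop
endfacet
facet normal -0.013 0.997 0.076
outer loop
vertex 2.007 -0.898 -0.151
vertex 3.344 -0.937 0.593
vertex 2.816 -0.777 -1.596
endloop
endfacet
facet normal 0.487 0.073 -0.870
outer loop
vertex 4.152 -0.816 -0.851
vertex 4.173 -2.362 -0.969
vertex 2.816 -0.777 -1.596
endloop
endfacet
facet normal -0.013 0.997 0.076
outer loop
vertex 2.816 -0.777 -1.596
vertex 3.344 -0.937 0.593
vertex 4.152 -0.816 -0.851
endloop
endfacet
facet normal 0.873 -0.025 0.487
outer loop
vertex 4.152 -0.816 -0.851
vertex 3.364 -2.483 0.476
vertex 4.173 -2.362 -0.969
endloop
endfacet
facet normal 0.873 -0.026 0.487
outer loop
vertex 3.344 -0.937 0.593
vertex 3.364 -2.483 0.476
vertex 4.152 -0.816 -0.851
endloop
endfacet
facet normal -0.733 -0.148 -0.664
outer loop
vertex 2.048 0.708 -4.418
vertex 1.405 0.694 -3.705
vertex 1.716 1.445 -4.216
endloop
endfacet
facet normal 0.880 0.443 -0.170
outer loop
vertex 2.048 0.708 -4.418
vertex 1.716 1.445 -4.216
vertex 2.255 0.866 -2.935
endloop
endfacet
facet normal -0.733 -0.148 -0.664
outer loop
vertex 1.716 1.445 -4.216
vertex 1.405 0.694 -3.705
vertex 1.15 1.617 -3.629
endloop
endfacet
facet normal 0.465 0.864 0.195
outer loop
vertex 1.716 1.445 -4.216
vertex 1.15 1.617 -3.629
vertex 2.255 0.866 -2.935
endloop
endfacet
facet normal -0.733 -0.148 -0.664
outer loop
vertex 1.15 1.617 -3.629
vertex 1.405 0.694 -3.705
vertex 0.776 1.094 -3.1
endloop
endfacet
facet normal 0.028 0.701 0.713
outer loop
vertex 1.15 1.617 -3.629
vertex 0.776 1.094 -3.1
vertex 2.255 0.866 -2.935
endloop
endfacet
facet normal -0.733 -0.148 -0.664
outer loop
vertex 0.776 1.094 -3.1
vertex 1.405 0.694 -3.705
vertex 0.875 0.27 -3.026
endloop
endfacet
facet normal -0.099 0.077 0.992
outer loop
vertex 0.776 1.094 -3.1
vertex 0.875 0.27 -3.026
vertex 2.255 0.866 -2.935
endloop
endfacet
facet normal -0.733 -0.148 -0.664
outer loop
vertex 0.875 0.27 -3.026
vertex 1.405 0.694 -3.705
vertex 1.373 -0.234 -3.463
endloop
endfacet
facet normal 0.178 -0.538 0.824
outer loop
vertex 0.875 0.27 -3.026
vertex 1.373 -0.234 -3.463
vertex 2.255 0.866 -2.935
endloop
endfacet
facet normal -0.733 -0.148 -0.664
outer loop
vertex 1.373 -0.234 -3.463
vertex 1.405 0.694 -3.705
vertex 1.895 -0.04 -4.083
endloop
endfacet
facet normal 0.650 -0.682 0.334
outer loop
vertex 1.373 -0.234 -3.463
vertex 1.895 -0.04 -4.083
vertex 2.255 0.866 -2.935
endloop
endfacet
facet normal -0.733 -0.147 -0.664
outer loop
vertex 1.895 -0.04 -4.083
vertex 1.405 0.694 -3.705
vertex 2.048 0.708 -4.418
endloop
endfacet
facet normal 0.963 -0.246 -0.108
outer loop
vertex 1.895 -0.04 -4.083
vertex 2.048 0.708 -4.418
vertex 2.255 0.866 -2.935
endloop
endfacet

endsolid


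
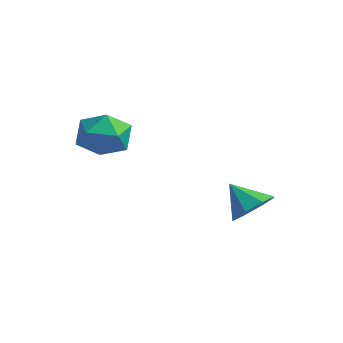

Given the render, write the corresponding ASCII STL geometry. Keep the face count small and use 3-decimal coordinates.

solid 
facet normal 0.034 0.560 0.828
outer loop
vertex 0.588 -1.381 0.664
vertex -0.268 -1.631 0.868
vertex 0.439 -2.126 1.174
endloop
endfacet
facet normal 0.682 0.315 0.660
outer loop
vertex 0.588 -1.381 0.664
vertex 0.439 -2.126 1.174
vertex 1.078 -2.14 0.52
endloop
endfacet
facet normal 0.840 0.542 0.002
outer loop
vertex 0.588 -1.381 0.664
vertex 1.078 -2.14 0.52
vertex 0.767 -1.655 -0.19
endloop
endfacet
facet normal 0.290 0.927 -0.237
outer loop
vertex 0.588 -1.381 0.664
vertex 0.767 -1.655 -0.19
vertex -0.065 -1.34 0.025
endloop
endfacet
facet normal -0.209 0.939 0.274
outer loop
vertex 0.588 -1.381 0.664
vertex -0.065 -1.34 0.025
vertex -0.268 -1.631 0.868
endloop
endfacet
facet normal 0.652 -0.398 0.646
outer loop
vertex 1.078 -2.14 0.52
vertex 0.439 -2.126 1.174
vertex 0.525 -2.86 0.635
endloop
endfacet
facet normal -0.398 -0.001 0.917
outer loop
vertex 0.439 -2.126 1.174
vertex -0.268 -1.631 0.868
vertex -0.307 -2.545 0.85
endloop
endfacet
facet normal -0.791 0.611 0.020
outer loop
vertex -0.268 -1.631 0.868
vertex -0.065 -1.34 0.025
vertex -0.618 -2.06 0.14
endloop
endfacet
facet normal 0.017 0.593 -0.805
outer loop
vertex -0.065 -1.34 0.025
vertex 0.767 -1.655 -0.19
vertex 0.021 -2.074 -0.514
endloop
endfacet
facet normal 0.908 -0.030 -0.418
outer loop
vertex 0.767 -1.655 -0.19
vertex 1.078 -2.14 0.52
vertex 0.728 -2.569 -0.208
endloop
endfacet
facet normal -0.290 -0.927 0.237
outer loop
vertex -0.128 -2.819 -0.004
vertex 0.525 -2.86 0.635
vertex -0.307 -2.545 0.85
endloop
endfacet
facet normal -0.840 -0.542 -0.002
outer loop
vertex -0.128 -2.819 -0.004
vertex -0.307 -2.545 0.85
vertex -0.618 -2.06 0.14
endloop
endfacet
facet normal -0.682 -0.315 -0.660
outer loop
vertex -0.128 -2.819 -0.004
vertex -0.618 -2.06 0.14
vertex 0.021 -2.074 -0.514
endloop
endfacet
facet normal -0.034 -0.560 -0.828
outer loop
vertex -0.128 -2.819 -0.004
vertex 0.021 -2.074 -0.514
vertex 0.728 -2.569 -0.208
endloop
endfacet
facet normal 0.209 -0.939 -0.274
outer loop
vertex -0.128 -2.819 -0.004
vertex 0.728 -2.569 -0.208
vertex 0.525 -2.86 0.635
endloop
endfacet
facet normal -0.017 -0.593 0.805
outer loop
vertex -0.307 -2.545 0.85
vertex 0.525 -2.86 0.635
vertex 0.439 -2.126 1.174
endloop
endfacet
facet normal -0.908 0.030 0.418
outer loop
vertex -0.618 -2.06 0.14
vertex -0.307 -2.545 0.85
vertex -0.268 -1.631 0.868
endloop
endfacet
facet normal -0.652 0.398 -0.646
outer loop
vertex 0.021 -2.074 -0.514
vertex -0.618 -2.06 0.14
vertex -0.065 -1.34 0.025
endloop
endfacet
facet normal 0.398 0.001 -0.917
outer loop
vertex 0.728 -2.569 -0.208
vertex 0.021 -2.074 -0.514
vertex 0.767 -1.655 -0.19
endloop
endfacet
facet normal 0.791 -0.611 -0.020
outer loop
vertex 0.525 -2.86 0.635
vertex 0.728 -2.569 -0.208
vertex 1.078 -2.14 0.52
endloop
endfacet
facet normal 0.633 0.281 -0.721
outer loop
vertex 3.393 1.636 -1.909
vertex 2.997 1.193 -2.429
vertex 2.948 1.941 -2.181
endloop
endfacet
facet normal -0.135 0.542 0.829
outer loop
vertex 3.393 1.636 -1.909
vertex 2.948 1.941 -2.181
vertex 2.263 0.867 -1.591
endloop
endfacet
facet normal 0.632 0.281 -0.722
outer loop
vertex 2.948 1.941 -2.181
vertex 2.997 1.193 -2.429
vertex 2.531 1.808 -2.598
endloop
endfacet
facet normal -0.635 0.641 0.430
outer loop
vertex 2.948 1.941 -2.181
vertex 2.531 1.808 -2.598
vertex 2.263 0.867 -1.591
endloop
endfacet
facet normal 0.632 0.281 -0.722
outer loop
vertex 2.531 1.808 -2.598
vertex 2.997 1.193 -2.429
vertex 2.387 1.314 -2.916
endloop
endfacet
facet normal -0.961 0.278 0.004
outer loop
vertex 2.531 1.808 -2.598
vertex 2.387 1.314 -2.916
vertex 2.263 0.867 -1.591
endloop
endfacet
facet normal 0.632 0.281 -0.722
outer loop
vertex 2.387 1.314 -2.916
vertex 2.997 1.193 -2.429
vertex 2.6 0.749 -2.949
endloop
endfacet
facet normal -0.921 -0.335 -0.199
outer loop
vertex 2.387 1.314 -2.916
vertex 2.6 0.749 -2.949
vertex 2.263 0.867 -1.591
endloop
endfacet
facet normal 0.632 0.280 -0.722
outer loop
vertex 2.6 0.749 -2.949
vertex 2.997 1.193 -2.429
vertex 3.046 0.444 -2.677
endloop
endfacet
facet normal -0.538 -0.841 -0.060
outer loop
vertex 2.6 0.749 -2.949
vertex 3.046 0.444 -2.677
vertex 2.263 0.867 -1.591
endloop
endfacet
facet normal 0.632 0.281 -0.722
outer loop
vertex 3.046 0.444 -2.677
vertex 2.997 1.193 -2.429
vertex 3.463 0.578 -2.26
endloop
endfacet
facet normal -0.037 -0.940 0.339
outer loop
vertex 3.046 0.444 -2.677
vertex 3.463 0.578 -2.26
vertex 2.263 0.867 -1.591
endloop
endfacet
facet normal 0.632 0.281 -0.722
outer loop
vertex 3.463 0.578 -2.26
vertex 2.997 1.193 -2.429
vertex 3.607 1.071 -1.942
endloop
endfacet
facet normal 0.287 -0.577 0.765
outer loop
vertex 3.463 0.578 -2.26
vertex 3.607 1.071 -1.942
vertex 2.263 0.867 -1.591
endloop
endfacet
facet normal 0.632 0.282 -0.722
outer loop
vertex 3.607 1.071 -1.942
vertex 2.997 1.193 -2.429
vertex 3.393 1.636 -1.909
endloop
endfacet
facet normal 0.247 0.037 0.968
outer loop
vertex 3.607 1.071 -1.942
vertex 3.393 1.636 -1.909
vertex 2.263 0.867 -1.591
endloop
endfacet

endsolid


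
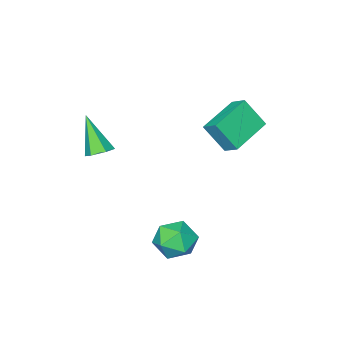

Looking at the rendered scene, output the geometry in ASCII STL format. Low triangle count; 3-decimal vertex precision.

solid 
facet normal -0.935 0.144 0.323
outer loop
vertex 0.892 1.883 -3.451
vertex 1.224 1.853 -2.476
vertex 1.188 2.751 -2.98
endloop
endfacet
facet normal -0.834 0.454 -0.313
outer loop
vertex 0.892 1.883 -3.451
vertex 1.188 2.751 -2.98
vertex 1.46 2.577 -3.959
endloop
endfacet
facet normal -0.630 -0.051 -0.775
outer loop
vertex 0.892 1.883 -3.451
vertex 1.46 2.577 -3.959
vertex 1.664 1.572 -4.059
endloop
endfacet
facet normal -0.606 -0.672 -0.425
outer loop
vertex 0.892 1.883 -3.451
vertex 1.664 1.572 -4.059
vertex 1.518 1.124 -3.143
endloop
endfacet
facet normal -0.794 -0.552 0.253
outer loop
vertex 0.892 1.883 -3.451
vertex 1.518 1.124 -3.143
vertex 1.224 1.853 -2.476
endloop
endfacet
facet normal -0.299 0.922 -0.247
outer loop
vertex 1.46 2.577 -3.959
vertex 1.188 2.751 -2.98
vertex 2.142 2.976 -3.297
endloop
endfacet
facet normal -0.463 0.420 0.781
outer loop
vertex 1.188 2.751 -2.98
vertex 1.224 1.853 -2.476
vertex 1.996 2.528 -2.381
endloop
endfacet
facet normal -0.235 -0.706 0.668
outer loop
vertex 1.224 1.853 -2.476
vertex 1.518 1.124 -3.143
vertex 2.2 1.523 -2.481
endloop
endfacet
facet normal 0.070 -0.900 -0.429
outer loop
vertex 1.518 1.124 -3.143
vertex 1.664 1.572 -4.059
vertex 2.472 1.349 -3.46
endloop
endfacet
facet normal 0.030 0.105 -0.994
outer loop
vertex 1.664 1.572 -4.059
vertex 1.46 2.577 -3.959
vertex 2.436 2.247 -3.964
endloop
endfacet
facet normal 0.606 0.672 0.425
outer loop
vertex 2.768 2.217 -2.989
vertex 2.142 2.976 -3.297
vertex 1.996 2.528 -2.381
endloop
endfacet
facet normal 0.630 0.051 0.775
outer loop
vertex 2.768 2.217 -2.989
vertex 1.996 2.528 -2.381
vertex 2.2 1.523 -2.481
endloop
endfacet
facet normal 0.834 -0.454 0.313
outer loop
vertex 2.768 2.217 -2.989
vertex 2.2 1.523 -2.481
vertex 2.472 1.349 -3.46
endloop
endfacet
facet normal 0.935 -0.144 -0.323
outer loop
vertex 2.768 2.217 -2.989
vertex 2.472 1.349 -3.46
vertex 2.436 2.247 -3.964
endloop
endfacet
facet normal 0.794 0.552 -0.253
outer loop
vertex 2.768 2.217 -2.989
vertex 2.436 2.247 -3.964
vertex 2.142 2.976 -3.297
endloop
endfacet
facet normal -0.070 0.900 0.429
outer loop
vertex 1.996 2.528 -2.381
vertex 2.142 2.976 -3.297
vertex 1.188 2.751 -2.98
endloop
endfacet
facet normal -0.030 -0.105 0.994
outer loop
vertex 2.2 1.523 -2.481
vertex 1.996 2.528 -2.381
vertex 1.224 1.853 -2.476
endloop
endfacet
facet normal 0.299 -0.922 0.247
outer loop
vertex 2.472 1.349 -3.46
vertex 2.2 1.523 -2.481
vertex 1.518 1.124 -3.143
endloop
endfacet
facet normal 0.463 -0.420 -0.781
outer loop
vertex 2.436 2.247 -3.964
vertex 2.472 1.349 -3.46
vertex 1.664 1.572 -4.059
endloop
endfacet
facet normal 0.235 0.706 -0.668
outer loop
vertex 2.142 2.976 -3.297
vertex 2.436 2.247 -3.964
vertex 1.46 2.577 -3.959
endloop
endfacet
facet normal -0.953 -0.154 0.262
outer loop
vertex -2.627 1.33 2.835
vertex -3.101 2.124 1.578
vertex -2.635 0.585 2.366
endloop
endfacet
facet normal 0.303 -0.510 0.805
outer loop
vertex -0.719 0.896 1.842
vertex -2.627 1.33 2.835
vertex -2.635 0.585 2.366
endloop
endfacet
facet normal -0.953 -0.155 0.261
outer loop
vertex -2.635 0.585 2.366
vertex -3.101 2.124 1.578
vertex -3.108 1.379 1.11
endloop
endfacet
facet normal -0.008 -0.847 -0.532
outer loop
vertex -3.108 1.379 1.11
vertex -0.719 0.896 1.842
vertex -2.635 0.585 2.366
endloop
endfacet
facet normal 0.008 0.847 0.532
outer loop
vertex -2.627 1.33 2.835
vertex -1.185 2.435 1.054
vertex -3.101 2.124 1.578
endloop
endfacet
facet normal 0.303 -0.509 0.806
outer loop
vertex -0.712 1.641 2.31
vertex -2.627 1.33 2.835
vertex -0.719 0.896 1.842
endloop
endfacet
facet normal 0.008 0.847 0.532
outer loop
vertex -0.712 1.641 2.31
vertex -1.185 2.435 1.054
vertex -2.627 1.33 2.835
endloop
endfacet
facet normal -0.303 0.509 -0.806
outer loop
vertex -3.101 2.124 1.578
vertex -1.185 2.435 1.054
vertex -3.108 1.379 1.11
endloop
endfacet
facet normal -0.008 -0.847 -0.532
outer loop
vertex -1.193 1.69 0.585
vertex -0.719 0.896 1.842
vertex -3.108 1.379 1.11
endloop
endfacet
facet normal -0.303 0.510 -0.805
outer loop
vertex -3.108 1.379 1.11
vertex -1.185 2.435 1.054
vertex -1.193 1.69 0.585
endloop
endfacet
facet normal 0.953 0.155 -0.261
outer loop
vertex -1.193 1.69 0.585
vertex -0.712 1.641 2.31
vertex -0.719 0.896 1.842
endloop
endfacet
facet normal 0.953 0.154 -0.261
outer loop
vertex -1.185 2.435 1.054
vertex -0.712 1.641 2.31
vertex -1.193 1.69 0.585
endloop
endfacet
facet normal 0.096 0.550 -0.830
outer loop
vertex 3.282 -1.426 0.763
vertex 2.684 -1.578 0.593
vertex 2.793 -1.058 0.95
endloop
endfacet
facet normal 0.588 0.434 0.682
outer loop
vertex 3.282 -1.426 0.763
vertex 2.793 -1.058 0.95
vertex 2.496 -2.662 2.227
endloop
endfacet
facet normal 0.095 0.550 -0.830
outer loop
vertex 2.793 -1.058 0.95
vertex 2.684 -1.578 0.593
vertex 2.195 -1.211 0.78
endloop
endfacet
facet normal -0.357 0.621 0.697
outer loop
vertex 2.793 -1.058 0.95
vertex 2.195 -1.211 0.78
vertex 2.496 -2.662 2.227
endloop
endfacet
facet normal 0.095 0.550 -0.830
outer loop
vertex 2.195 -1.211 0.78
vertex 2.684 -1.578 0.593
vertex 2.086 -1.731 0.423
endloop
endfacet
facet normal -0.970 0.038 0.240
outer loop
vertex 2.195 -1.211 0.78
vertex 2.086 -1.731 0.423
vertex 2.496 -2.662 2.227
endloop
endfacet
facet normal 0.096 0.549 -0.830
outer loop
vertex 2.086 -1.731 0.423
vertex 2.684 -1.578 0.593
vertex 2.576 -2.099 0.236
endloop
endfacet
facet normal -0.639 -0.733 -0.233
outer loop
vertex 2.086 -1.731 0.423
vertex 2.576 -2.099 0.236
vertex 2.496 -2.662 2.227
endloop
endfacet
facet normal 0.096 0.549 -0.830
outer loop
vertex 2.576 -2.099 0.236
vertex 2.684 -1.578 0.593
vertex 3.174 -1.946 0.406
endloop
endfacet
facet normal 0.306 -0.919 -0.248
outer loop
vertex 2.576 -2.099 0.236
vertex 3.174 -1.946 0.406
vertex 2.496 -2.662 2.227
endloop
endfacet
facet normal 0.096 0.550 -0.830
outer loop
vertex 3.174 -1.946 0.406
vertex 2.684 -1.578 0.593
vertex 3.282 -1.426 0.763
endloop
endfacet
facet normal 0.918 -0.335 0.210
outer loop
vertex 3.174 -1.946 0.406
vertex 3.282 -1.426 0.763
vertex 2.496 -2.662 2.227
endloop
endfacet

endsolid


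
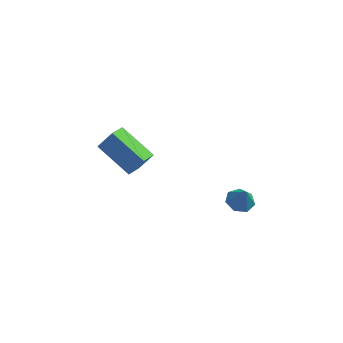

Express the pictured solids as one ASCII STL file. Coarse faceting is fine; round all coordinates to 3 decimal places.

solid 
facet normal -0.566 -0.117 -0.816
outer loop
vertex -2.482 -2.347 -2.917
vertex -4.164 -1.482 -1.875
vertex -2.206 -1.42 -3.241
endloop
endfacet
facet normal 0.779 -0.401 -0.483
outer loop
vertex -1.516 -1.278 -2.245
vertex -2.482 -2.347 -2.917
vertex -2.206 -1.42 -3.241
endloop
endfacet
facet normal -0.566 -0.117 -0.816
outer loop
vertex -2.206 -1.42 -3.241
vertex -4.164 -1.482 -1.875
vertex -3.888 -0.555 -2.199
endloop
endfacet
facet normal 0.271 0.909 -0.317
outer loop
vertex -3.888 -0.555 -2.199
vertex -1.516 -1.278 -2.245
vertex -2.206 -1.42 -3.241
endloop
endfacet
facet normal -0.271 -0.909 0.317
outer loop
vertex -2.482 -2.347 -2.917
vertex -3.474 -1.34 -0.879
vertex -4.164 -1.482 -1.875
endloop
endfacet
facet normal 0.779 -0.401 -0.483
outer loop
vertex -1.792 -2.205 -1.921
vertex -2.482 -2.347 -2.917
vertex -1.516 -1.278 -2.245
endloop
endfacet
facet normal -0.271 -0.909 0.317
outer loop
vertex -1.792 -2.205 -1.921
vertex -3.474 -1.34 -0.879
vertex -2.482 -2.347 -2.917
endloop
endfacet
facet normal -0.779 0.401 0.483
outer loop
vertex -4.164 -1.482 -1.875
vertex -3.474 -1.34 -0.879
vertex -3.888 -0.555 -2.199
endloop
endfacet
facet normal 0.271 0.909 -0.317
outer loop
vertex -3.198 -0.413 -1.203
vertex -1.516 -1.278 -2.245
vertex -3.888 -0.555 -2.199
endloop
endfacet
facet normal -0.779 0.401 0.483
outer loop
vertex -3.888 -0.555 -2.199
vertex -3.474 -1.34 -0.879
vertex -3.198 -0.413 -1.203
endloop
endfacet
facet normal 0.566 0.117 0.816
outer loop
vertex -3.198 -0.413 -1.203
vertex -1.792 -2.205 -1.921
vertex -1.516 -1.278 -2.245
endloop
endfacet
facet normal 0.566 0.117 0.816
outer loop
vertex -3.474 -1.34 -0.879
vertex -1.792 -2.205 -1.921
vertex -3.198 -0.413 -1.203
endloop
endfacet
facet normal -0.281 0.264 -0.923
outer loop
vertex 3.627 -3.212 -3.274
vertex 2.936 -3.246 -3.073
vertex 3.383 -2.682 -3.048
endloop
endfacet
facet normal 0.898 0.262 0.355
outer loop
vertex 3.627 -3.212 -3.274
vertex 3.383 -2.682 -3.048
vertex 3.244 -3.534 -2.067
endloop
endfacet
facet normal -0.282 0.264 -0.922
outer loop
vertex 3.383 -2.682 -3.048
vertex 2.936 -3.246 -3.073
vertex 2.803 -2.578 -2.841
endloop
endfacet
facet normal 0.351 0.682 0.642
outer loop
vertex 3.383 -2.682 -3.048
vertex 2.803 -2.578 -2.841
vertex 3.244 -3.534 -2.067
endloop
endfacet
facet normal -0.283 0.264 -0.922
outer loop
vertex 2.803 -2.578 -2.841
vertex 2.936 -3.246 -3.073
vertex 2.323 -2.977 -2.808
endloop
endfacet
facet normal -0.350 0.487 0.800
outer loop
vertex 2.803 -2.578 -2.841
vertex 2.323 -2.977 -2.808
vertex 3.244 -3.534 -2.067
endloop
endfacet
facet normal -0.282 0.265 -0.922
outer loop
vertex 2.323 -2.977 -2.808
vertex 2.936 -3.246 -3.073
vertex 2.305 -3.578 -2.975
endloop
endfacet
facet normal -0.680 -0.177 0.712
outer loop
vertex 2.323 -2.977 -2.808
vertex 2.305 -3.578 -2.975
vertex 3.244 -3.534 -2.067
endloop
endfacet
facet normal -0.282 0.263 -0.923
outer loop
vertex 2.305 -3.578 -2.975
vertex 2.936 -3.246 -3.073
vertex 2.762 -3.93 -3.215
endloop
endfacet
facet normal -0.390 -0.808 0.442
outer loop
vertex 2.305 -3.578 -2.975
vertex 2.762 -3.93 -3.215
vertex 3.244 -3.534 -2.067
endloop
endfacet
facet normal -0.282 0.263 -0.923
outer loop
vertex 2.762 -3.93 -3.215
vertex 2.936 -3.246 -3.073
vertex 3.35 -3.767 -3.348
endloop
endfacet
facet normal 0.303 -0.933 0.195
outer loop
vertex 2.762 -3.93 -3.215
vertex 3.35 -3.767 -3.348
vertex 3.244 -3.534 -2.067
endloop
endfacet
facet normal -0.281 0.263 -0.923
outer loop
vertex 3.35 -3.767 -3.348
vertex 2.936 -3.246 -3.073
vertex 3.627 -3.212 -3.274
endloop
endfacet
facet normal 0.875 -0.458 0.156
outer loop
vertex 3.35 -3.767 -3.348
vertex 3.627 -3.212 -3.274
vertex 3.244 -3.534 -2.067
endloop
endfacet

endsolid


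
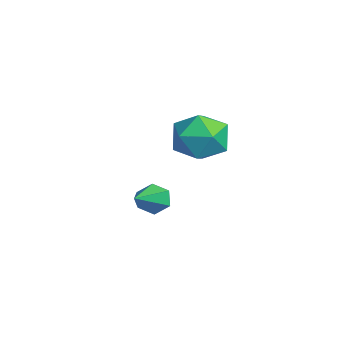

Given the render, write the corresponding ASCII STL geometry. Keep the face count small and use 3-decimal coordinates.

solid 
facet normal -0.762 0.451 -0.466
outer loop
vertex -3.896 1.575 -2.62
vertex -4.164 1.606 -2.152
vertex -3.835 2.007 -2.302
endloop
endfacet
facet normal 0.806 0.273 -0.525
outer loop
vertex -3.896 1.575 -2.62
vertex -3.835 2.007 -2.302
vertex -2.756 0.774 -1.288
endloop
endfacet
facet normal -0.761 0.450 -0.468
outer loop
vertex -3.835 2.007 -2.302
vertex -4.164 1.606 -2.152
vertex -4.103 2.039 -1.835
endloop
endfacet
facet normal 0.591 0.754 0.288
outer loop
vertex -3.835 2.007 -2.302
vertex -4.103 2.039 -1.835
vertex -2.756 0.774 -1.288
endloop
endfacet
facet normal -0.762 0.449 -0.467
outer loop
vertex -4.103 2.039 -1.835
vertex -4.164 1.606 -2.152
vertex -4.432 1.638 -1.684
endloop
endfacet
facet normal -0.027 0.372 0.928
outer loop
vertex -4.103 2.039 -1.835
vertex -4.432 1.638 -1.684
vertex -2.756 0.774 -1.288
endloop
endfacet
facet normal -0.761 0.450 -0.467
outer loop
vertex -4.432 1.638 -1.684
vertex -4.164 1.606 -2.152
vertex -4.493 1.205 -2.002
endloop
endfacet
facet normal -0.433 -0.493 0.755
outer loop
vertex -4.432 1.638 -1.684
vertex -4.493 1.205 -2.002
vertex -2.756 0.774 -1.288
endloop
endfacet
facet normal -0.762 0.451 -0.466
outer loop
vertex -4.493 1.205 -2.002
vertex -4.164 1.606 -2.152
vertex -4.225 1.174 -2.47
endloop
endfacet
facet normal -0.217 -0.974 -0.060
outer loop
vertex -4.493 1.205 -2.002
vertex -4.225 1.174 -2.47
vertex -2.756 0.774 -1.288
endloop
endfacet
facet normal -0.762 0.451 -0.466
outer loop
vertex -4.225 1.174 -2.47
vertex -4.164 1.606 -2.152
vertex -3.896 1.575 -2.62
endloop
endfacet
facet normal 0.402 -0.591 -0.699
outer loop
vertex -4.225 1.174 -2.47
vertex -3.896 1.575 -2.62
vertex -2.756 0.774 -1.288
endloop
endfacet
facet normal -0.537 -0.213 0.816
outer loop
vertex -3.015 2.744 1.509
vertex -2.808 1.879 1.42
vertex -2.284 2.417 1.905
endloop
endfacet
facet normal -0.264 0.446 0.855
outer loop
vertex -3.015 2.744 1.509
vertex -2.284 2.417 1.905
vertex -2.254 3.212 1.5
endloop
endfacet
facet normal -0.498 0.816 0.293
outer loop
vertex -3.015 2.744 1.509
vertex -2.254 3.212 1.5
vertex -2.761 3.167 0.764
endloop
endfacet
facet normal -0.918 0.386 -0.093
outer loop
vertex -3.015 2.744 1.509
vertex -2.761 3.167 0.764
vertex -3.103 2.343 0.715
endloop
endfacet
facet normal -0.941 -0.249 0.230
outer loop
vertex -3.015 2.744 1.509
vertex -3.103 2.343 0.715
vertex -2.808 1.879 1.42
endloop
endfacet
facet normal 0.446 0.393 0.804
outer loop
vertex -2.254 3.212 1.5
vertex -2.284 2.417 1.905
vertex -1.577 2.637 1.405
endloop
endfacet
facet normal 0.003 -0.671 0.741
outer loop
vertex -2.284 2.417 1.905
vertex -2.808 1.879 1.42
vertex -1.919 1.813 1.356
endloop
endfacet
facet normal -0.650 -0.731 -0.209
outer loop
vertex -2.808 1.879 1.42
vertex -3.103 2.343 0.715
vertex -2.426 1.768 0.62
endloop
endfacet
facet normal -0.611 0.297 -0.733
outer loop
vertex -3.103 2.343 0.715
vertex -2.761 3.167 0.764
vertex -2.396 2.563 0.215
endloop
endfacet
facet normal 0.066 0.992 -0.106
outer loop
vertex -2.761 3.167 0.764
vertex -2.254 3.212 1.5
vertex -1.872 3.101 0.7
endloop
endfacet
facet normal 0.918 -0.386 0.093
outer loop
vertex -1.665 2.236 0.611
vertex -1.577 2.637 1.405
vertex -1.919 1.813 1.356
endloop
endfacet
facet normal 0.498 -0.816 -0.293
outer loop
vertex -1.665 2.236 0.611
vertex -1.919 1.813 1.356
vertex -2.426 1.768 0.62
endloop
endfacet
facet normal 0.264 -0.446 -0.855
outer loop
vertex -1.665 2.236 0.611
vertex -2.426 1.768 0.62
vertex -2.396 2.563 0.215
endloop
endfacet
facet normal 0.537 0.213 -0.816
outer loop
vertex -1.665 2.236 0.611
vertex -2.396 2.563 0.215
vertex -1.872 3.101 0.7
endloop
endfacet
facet normal 0.941 0.249 -0.230
outer loop
vertex -1.665 2.236 0.611
vertex -1.872 3.101 0.7
vertex -1.577 2.637 1.405
endloop
endfacet
facet normal 0.611 -0.297 0.733
outer loop
vertex -1.919 1.813 1.356
vertex -1.577 2.637 1.405
vertex -2.284 2.417 1.905
endloop
endfacet
facet normal -0.066 -0.992 0.106
outer loop
vertex -2.426 1.768 0.62
vertex -1.919 1.813 1.356
vertex -2.808 1.879 1.42
endloop
endfacet
facet normal -0.446 -0.393 -0.804
outer loop
vertex -2.396 2.563 0.215
vertex -2.426 1.768 0.62
vertex -3.103 2.343 0.715
endloop
endfacet
facet normal -0.003 0.671 -0.741
outer loop
vertex -1.872 3.101 0.7
vertex -2.396 2.563 0.215
vertex -2.761 3.167 0.764
endloop
endfacet
facet normal 0.650 0.731 0.209
outer loop
vertex -1.577 2.637 1.405
vertex -1.872 3.101 0.7
vertex -2.254 3.212 1.5
endloop
endfacet

endsolid


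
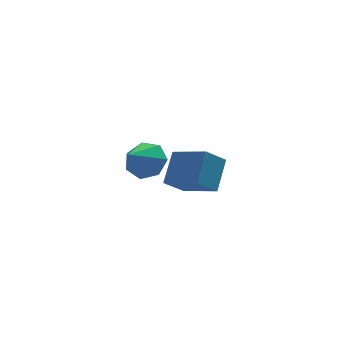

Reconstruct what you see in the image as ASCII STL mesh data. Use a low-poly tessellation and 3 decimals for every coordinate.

solid 
facet normal 0.537 0.603 -0.591
outer loop
vertex -2.851 -3.467 1.017
vertex -3.382 -3.146 0.862
vertex -2.975 -3.036 1.344
endloop
endfacet
facet normal 0.474 -0.441 0.762
outer loop
vertex -2.851 -3.467 1.017
vertex -2.975 -3.036 1.344
vertex -3.978 -3.814 1.518
endloop
endfacet
facet normal 0.537 0.602 -0.591
outer loop
vertex -2.975 -3.036 1.344
vertex -3.382 -3.146 0.862
vertex -3.406 -2.687 1.308
endloop
endfacet
facet normal 0.047 0.160 0.986
outer loop
vertex -2.975 -3.036 1.344
vertex -3.406 -2.687 1.308
vertex -3.978 -3.814 1.518
endloop
endfacet
facet normal 0.537 0.602 -0.591
outer loop
vertex -3.406 -2.687 1.308
vertex -3.382 -3.146 0.862
vertex -3.819 -2.684 0.936
endloop
endfacet
facet normal -0.602 0.431 0.672
outer loop
vertex -3.406 -2.687 1.308
vertex -3.819 -2.684 0.936
vertex -3.978 -3.814 1.518
endloop
endfacet
facet normal 0.537 0.602 -0.591
outer loop
vertex -3.819 -2.684 0.936
vertex -3.382 -3.146 0.862
vertex -3.903 -3.028 0.509
endloop
endfacet
facet normal -0.984 0.168 0.058
outer loop
vertex -3.819 -2.684 0.936
vertex -3.903 -3.028 0.509
vertex -3.978 -3.814 1.518
endloop
endfacet
facet normal 0.537 0.603 -0.591
outer loop
vertex -3.903 -3.028 0.509
vertex -3.382 -3.146 0.862
vertex -3.595 -3.461 0.347
endloop
endfacet
facet normal -0.812 -0.430 -0.395
outer loop
vertex -3.903 -3.028 0.509
vertex -3.595 -3.461 0.347
vertex -3.978 -3.814 1.518
endloop
endfacet
facet normal 0.536 0.603 -0.591
outer loop
vertex -3.595 -3.461 0.347
vertex -3.382 -3.146 0.862
vertex -3.127 -3.656 0.573
endloop
endfacet
facet normal -0.214 -0.914 -0.345
outer loop
vertex -3.595 -3.461 0.347
vertex -3.127 -3.656 0.573
vertex -3.978 -3.814 1.518
endloop
endfacet
facet normal 0.537 0.603 -0.590
outer loop
vertex -3.127 -3.656 0.573
vertex -3.382 -3.146 0.862
vertex -2.851 -3.467 1.017
endloop
endfacet
facet normal 0.358 -0.918 0.169
outer loop
vertex -3.127 -3.656 0.573
vertex -2.851 -3.467 1.017
vertex -3.978 -3.814 1.518
endloop
endfacet
facet normal -0.717 -0.308 0.625
outer loop
vertex -1.142 -0.351 -0.542
vertex -1.934 0.594 -0.984
vertex -1.559 -1.095 -1.387
endloop
endfacet
facet normal 0.604 -0.722 0.337
outer loop
vertex -0.906 -0.814 -1.956
vertex -1.142 -0.351 -0.542
vertex -1.559 -1.095 -1.387
endloop
endfacet
facet normal -0.718 -0.308 0.624
outer loop
vertex -1.559 -1.095 -1.387
vertex -1.934 0.594 -0.984
vertex -2.35 -0.149 -1.829
endloop
endfacet
facet normal -0.347 -0.619 -0.704
outer loop
vertex -2.35 -0.149 -1.829
vertex -0.906 -0.814 -1.956
vertex -1.559 -1.095 -1.387
endloop
endfacet
facet normal 0.347 0.620 0.704
outer loop
vertex -1.142 -0.351 -0.542
vertex -1.281 0.875 -1.553
vertex -1.934 0.594 -0.984
endloop
endfacet
facet normal 0.604 -0.722 0.337
outer loop
vertex -0.49 -0.071 -1.111
vertex -1.142 -0.351 -0.542
vertex -0.906 -0.814 -1.956
endloop
endfacet
facet normal 0.348 0.620 0.704
outer loop
vertex -0.49 -0.071 -1.111
vertex -1.281 0.875 -1.553
vertex -1.142 -0.351 -0.542
endloop
endfacet
facet normal -0.604 0.722 -0.337
outer loop
vertex -1.934 0.594 -0.984
vertex -1.281 0.875 -1.553
vertex -2.35 -0.149 -1.829
endloop
endfacet
facet normal -0.347 -0.620 -0.703
outer loop
vertex -1.698 0.131 -2.398
vertex -0.906 -0.814 -1.956
vertex -2.35 -0.149 -1.829
endloop
endfacet
facet normal -0.604 0.722 -0.337
outer loop
vertex -2.35 -0.149 -1.829
vertex -1.281 0.875 -1.553
vertex -1.698 0.131 -2.398
endloop
endfacet
facet normal 0.717 0.309 -0.625
outer loop
vertex -1.698 0.131 -2.398
vertex -0.49 -0.071 -1.111
vertex -0.906 -0.814 -1.956
endloop
endfacet
facet normal 0.717 0.308 -0.625
outer loop
vertex -1.281 0.875 -1.553
vertex -0.49 -0.071 -1.111
vertex -1.698 0.131 -2.398
endloop
endfacet

endsolid
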